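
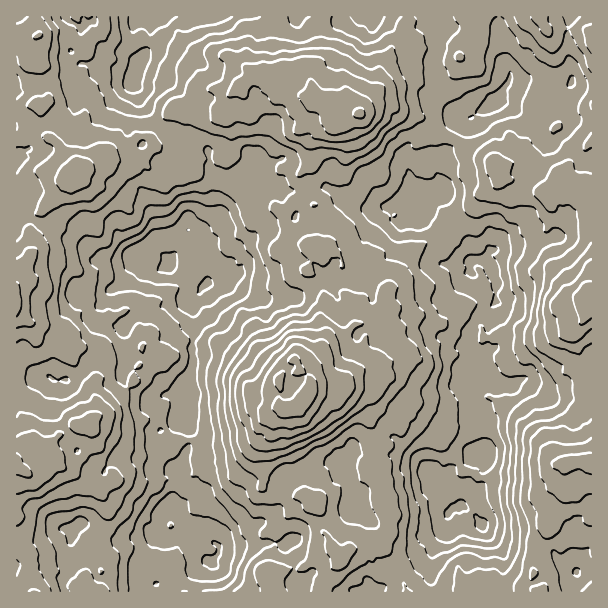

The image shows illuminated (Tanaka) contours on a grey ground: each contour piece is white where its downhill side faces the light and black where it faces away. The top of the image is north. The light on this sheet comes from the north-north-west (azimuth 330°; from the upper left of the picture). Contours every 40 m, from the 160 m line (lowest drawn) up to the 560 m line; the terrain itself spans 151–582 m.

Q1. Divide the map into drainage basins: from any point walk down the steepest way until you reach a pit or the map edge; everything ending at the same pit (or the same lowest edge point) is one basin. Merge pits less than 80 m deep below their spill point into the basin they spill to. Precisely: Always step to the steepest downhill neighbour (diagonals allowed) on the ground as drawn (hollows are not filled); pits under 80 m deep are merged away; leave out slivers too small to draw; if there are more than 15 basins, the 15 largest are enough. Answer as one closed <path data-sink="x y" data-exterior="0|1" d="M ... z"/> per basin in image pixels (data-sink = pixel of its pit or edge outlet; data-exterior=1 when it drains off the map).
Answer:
<path data-sink="483 524" data-exterior="0" d="M591 16l-319 1 2 34 6 17-2 10 5 8 0 6 20 4 11 7 9 1 13 19-13 5-11 12 1 19-1 5-11 9 1 7 5 6 1 12 10 9 4 15 0 11-9 15 1 7-7 15 12 8 1 10 6 14 0 7-6 11 5 16-5 12-8 8-16 6 4 4-1 6-14 1-5 4-2 24 2 4 6 5-10 6-4 15-10 15 0 22 3 11 13 5 9 0 10 9 19 7-2 3 6 9 2 18 16 27-1 7-11 9-6 9 3 10 269-1z"/><path data-sink="167 266" data-exterior="0" d="M266 70l-12 2-13 14 3 9 9 7 3 6-5 10-11 0-6-5-3-17-6 19-24 6-5 5-3 12-12 11 3 9 6 4 0 8-8 6-12 2-5 4-4 0-11-9-9-16-12 6-9 0-13-7-11 0-12 12-7-2-3 2-2 8-17 22-21 20-3 6 1 28-10 15-2 12-4 6 0 27 16 12 34 6 4 5 0 10 4 3 24-4 5 4 1 6-10 9 2 18-4 5 0 6 5 18-7 15 3 5 12 6 20 15 24 5 12-6 9-2 10-8 14 0 12 6 12 0 36-8 4-4 2-9 18-16 5-1-5-7 2-24 5-4 14-1 1-6-5-6 8 1 9-5 12-14 1-9-5-13 6-11 0-7-6-14-1-10-12-8 7-15-1-7 9-15 0-11-4-15-10-9-1-12-5-6-1-7 11-9 1-5-1-19 11-12 13-5-13-19-9-1-11-7-19-4-4-12z"/><path data-sink="207 561" data-exterior="0" d="M285 409l-7 0-6 5-12 11-2 9-7 5-27 5-6 2-12 0-12-6-14 0-10 8-9 2-12 6-24-5-11-9-21-12 1 5 5 7 15 4 6 7 0 6-6 12 0 9-12 8 6 24-12 30 1 24 5 6-6 15 8 5 168 0 0-17-6-5 6-12 4-25 22-32 8-4-9-4-10-9-9 0-12-4-4-12 0-22 10-15 4-15z"/><path data-sink="155 17" data-exterior="1" d="M272 16l-236 0 0 10 2 9-2 3 0 7 12 50 0 4-4 3 7 1 16 13-3 9-12 12 0 3 9 9 1 16 10 9 5-8 7 2 9-11 14-1 12-8 7-2 12-10 12 2 24-29 18 0 6-10 12-9 21 2 9-6 14-14 12-2 12 8 2-10-6-17 0-28z"/>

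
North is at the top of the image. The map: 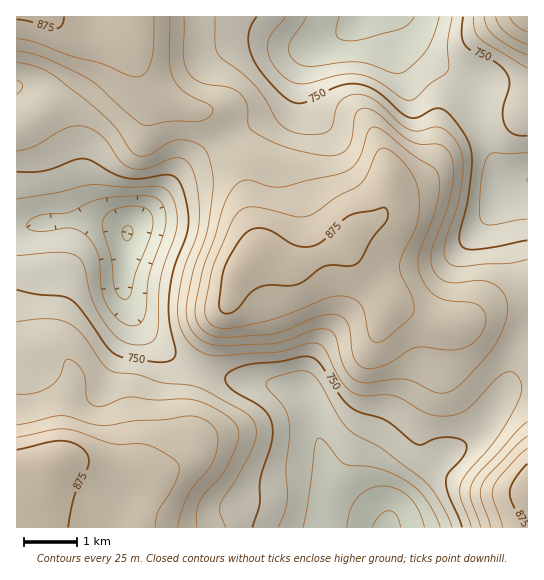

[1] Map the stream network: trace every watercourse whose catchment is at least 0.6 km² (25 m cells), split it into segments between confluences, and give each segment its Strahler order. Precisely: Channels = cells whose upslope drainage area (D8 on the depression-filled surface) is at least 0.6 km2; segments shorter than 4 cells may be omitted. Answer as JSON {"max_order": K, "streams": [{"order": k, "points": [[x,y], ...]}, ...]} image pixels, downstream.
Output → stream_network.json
{"max_order": 3, "streams": [{"order": 3, "points": [[377, 527], [385, 527]]}, {"order": 1, "points": [[397, 521], [390, 527], [389, 527]]}, {"order": 1, "points": [[399, 517], [389, 527]]}, {"order": 1, "points": [[129, 506], [150, 506], [158, 513], [165, 515], [257, 515], [269, 527], [375, 527]]}, {"order": 1, "points": [[323, 503], [329, 507], [349, 507], [350, 509], [353, 509], [362, 514], [375, 527]]}, {"order": 1, "points": [[374, 493], [381, 499], [385, 507], [385, 527]]}, {"order": 2, "points": [[330, 481], [377, 527]]}, {"order": 2, "points": [[461, 447], [459, 449], [453, 449], [393, 509], [393, 511], [390, 517], [390, 521], [389, 522], [389, 527]]}, {"order": 1, "points": [[467, 443], [461, 447]]}, {"order": 2, "points": [[306, 397], [310, 403], [311, 410], [313, 411], [315, 427], [317, 429], [319, 443], [321, 445], [322, 453], [323, 454], [323, 459], [325, 461], [325, 466], [326, 467], [326, 474], [327, 475], [327, 478], [330, 481]]}, {"order": 1, "points": [[402, 393], [393, 409], [330, 471], [330, 481]]}, {"order": 1, "points": [[505, 389], [501, 398], [498, 401], [490, 417], [486, 421], [486, 422], [461, 447]]}, {"order": 1, "points": [[106, 387], [110, 379], [111, 373], [114, 369], [115, 362], [126, 341], [126, 278]]}, {"order": 1, "points": [[239, 378], [242, 379], [253, 379], [254, 381], [261, 381], [267, 383], [273, 383], [274, 385], [279, 385], [281, 386], [291, 387], [298, 390], [306, 397]]}, {"order": 1, "points": [[26, 365], [17, 355]]}, {"order": 1, "points": [[17, 361], [17, 355]]}, {"order": 2, "points": [[17, 355], [17, 234], [19, 230]]}, {"order": 1, "points": [[170, 351], [143, 325], [143, 295]]}, {"order": 1, "points": [[146, 339], [139, 330], [139, 291]]}, {"order": 1, "points": [[333, 325], [318, 345], [313, 355], [313, 358], [310, 363], [310, 367], [309, 369], [307, 381], [306, 382], [306, 397]]}, {"order": 2, "points": [[143, 295], [139, 291]]}, {"order": 2, "points": [[139, 291], [126, 278]]}, {"order": 2, "points": [[126, 278], [83, 235], [79, 233], [77, 233], [75, 231], [22, 231]]}, {"order": 1, "points": [[434, 269], [442, 261], [443, 261], [494, 210]]}, {"order": 1, "points": [[454, 263], [458, 257], [469, 245], [469, 243], [482, 229], [494, 210]]}, {"order": 1, "points": [[37, 234], [27, 234], [22, 231]]}, {"order": 2, "points": [[494, 210], [497, 206], [519, 183]]}, {"order": 2, "points": [[70, 209], [67, 210], [59, 210], [58, 211], [43, 211], [42, 213], [34, 214], [26, 218], [17, 227]]}, {"order": 2, "points": [[89, 201], [75, 207], [70, 209]]}, {"order": 1, "points": [[505, 187], [519, 183]]}, {"order": 2, "points": [[519, 183], [527, 182], [527, 181]]}, {"order": 1, "points": [[521, 178], [525, 178], [527, 179], [527, 181]]}, {"order": 1, "points": [[173, 175], [167, 183], [157, 195], [157, 197], [105, 197], [103, 198], [97, 198], [91, 201], [89, 201]]}, {"order": 1, "points": [[89, 154], [89, 201]]}, {"order": 1, "points": [[339, 154], [339, 151], [337, 146], [331, 138], [306, 113]]}, {"order": 1, "points": [[69, 145], [69, 147], [70, 149], [70, 209]]}, {"order": 1, "points": [[290, 131], [294, 123], [294, 78]]}, {"order": 1, "points": [[310, 122], [306, 117], [306, 113]]}, {"order": 2, "points": [[306, 113], [305, 110], [305, 59]]}, {"order": 1, "points": [[474, 110], [474, 105], [473, 103], [473, 90], [471, 90], [471, 89], [459, 77], [446, 69], [399, 22]]}, {"order": 1, "points": [[413, 101], [410, 90], [407, 86], [406, 79], [402, 73], [401, 66], [399, 65], [399, 58], [398, 57], [398, 21]]}, {"order": 1, "points": [[291, 89], [291, 85], [294, 78]]}, {"order": 1, "points": [[26, 83], [23, 85], [17, 85], [17, 86]]}, {"order": 2, "points": [[294, 78], [294, 75], [298, 67], [305, 59]]}, {"order": 3, "points": [[305, 59], [321, 43]]}, {"order": 1, "points": [[206, 58], [217, 51], [222, 49], [226, 49], [227, 47], [309, 47]]}, {"order": 1, "points": [[290, 54], [305, 50], [309, 47]]}, {"order": 2, "points": [[309, 47], [311, 47], [315, 45], [321, 43]]}, {"order": 3, "points": [[322, 42], [339, 34], [358, 17], [361, 17]]}, {"order": 1, "points": [[258, 33], [267, 38], [274, 39], [275, 41], [279, 41], [281, 42], [322, 42]]}, {"order": 2, "points": [[398, 21], [394, 17]]}, {"order": 2, "points": [[394, 17], [362, 17]]}, {"order": 1, "points": [[406, 17], [394, 17]]}]}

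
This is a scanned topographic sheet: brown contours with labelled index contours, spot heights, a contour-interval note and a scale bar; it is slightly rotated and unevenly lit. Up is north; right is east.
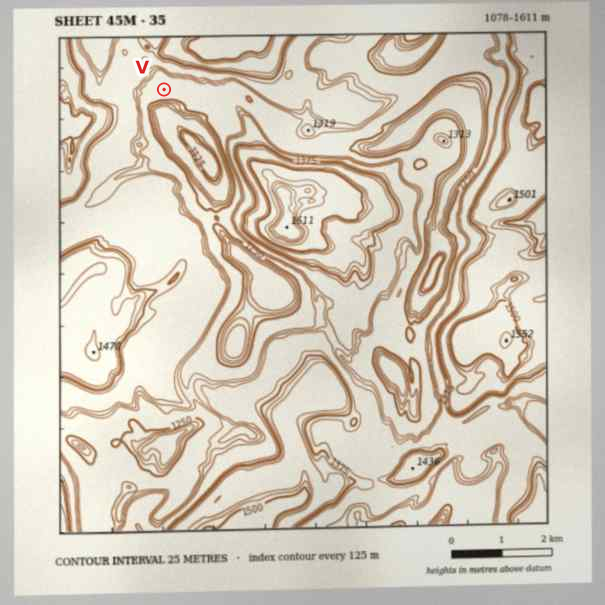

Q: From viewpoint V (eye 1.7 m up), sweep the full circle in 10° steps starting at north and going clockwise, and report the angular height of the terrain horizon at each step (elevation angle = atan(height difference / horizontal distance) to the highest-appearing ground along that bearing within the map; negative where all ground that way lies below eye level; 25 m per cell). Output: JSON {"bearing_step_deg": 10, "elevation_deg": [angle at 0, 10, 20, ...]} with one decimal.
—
{"bearing_step_deg": 10, "elevation_deg": [13.8, 14.4, 14.5, 14.6, 15.1, 14.8, 12.4, 8.4, 5.2, 2.8, 1.5, 2.7, 4.6, 6.6, 5.7, 2.7, 1.5, 1.9, 2.8, 2.8, 2.8, 3.5, 5.5, 6.6, 7.1, 9.4, 7.7, 7.2, 8.7, 9.3, 9.2, 8.5, 7.5, 8.1, 8.4, 9.8]}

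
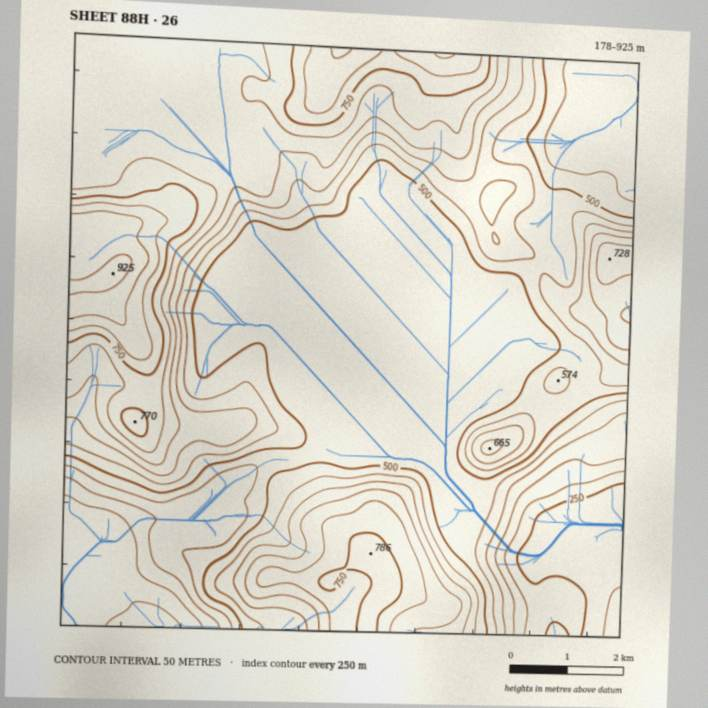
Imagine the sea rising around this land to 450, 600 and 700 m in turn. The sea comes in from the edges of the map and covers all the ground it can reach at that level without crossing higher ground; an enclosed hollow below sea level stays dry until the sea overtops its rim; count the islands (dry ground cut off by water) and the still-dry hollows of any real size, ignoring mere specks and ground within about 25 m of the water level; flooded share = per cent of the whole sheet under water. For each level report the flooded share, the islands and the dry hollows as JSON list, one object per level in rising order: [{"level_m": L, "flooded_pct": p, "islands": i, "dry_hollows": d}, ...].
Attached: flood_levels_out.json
[{"level_m": 450, "flooded_pct": 18, "islands": 0, "dry_hollows": 0}, {"level_m": 600, "flooded_pct": 62, "islands": 1, "dry_hollows": 0}, {"level_m": 700, "flooded_pct": 84, "islands": 0, "dry_hollows": 0}]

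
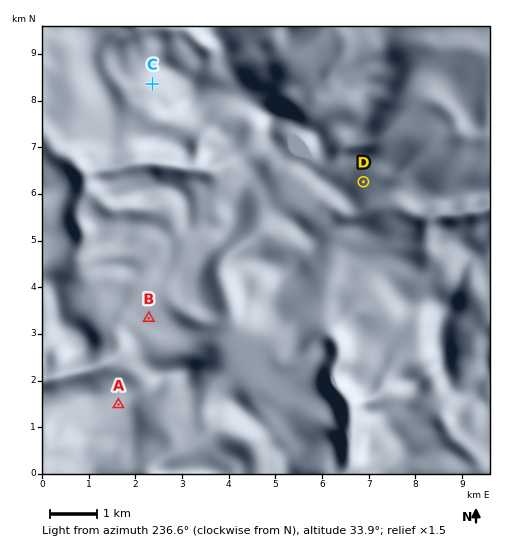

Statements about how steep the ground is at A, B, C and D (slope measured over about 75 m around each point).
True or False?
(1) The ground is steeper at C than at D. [True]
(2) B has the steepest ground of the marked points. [False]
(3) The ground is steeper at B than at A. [False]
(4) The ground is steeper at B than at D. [False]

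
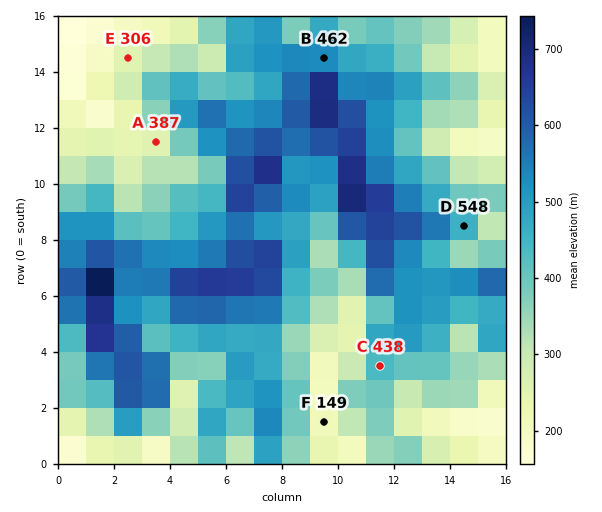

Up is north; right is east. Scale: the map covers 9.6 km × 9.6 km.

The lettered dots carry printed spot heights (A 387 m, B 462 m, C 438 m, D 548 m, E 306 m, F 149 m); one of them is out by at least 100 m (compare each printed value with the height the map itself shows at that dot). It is A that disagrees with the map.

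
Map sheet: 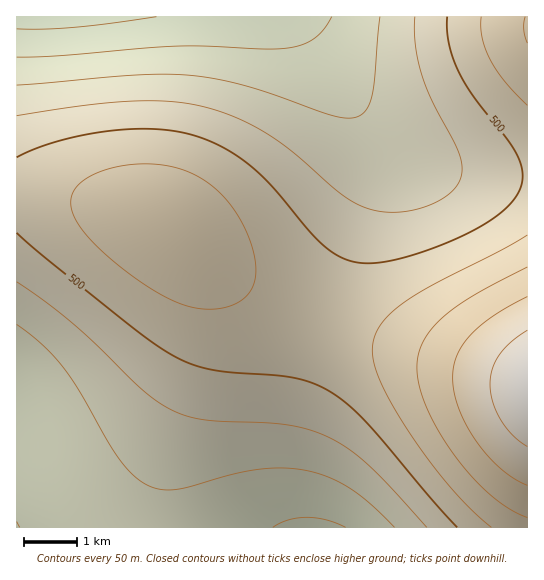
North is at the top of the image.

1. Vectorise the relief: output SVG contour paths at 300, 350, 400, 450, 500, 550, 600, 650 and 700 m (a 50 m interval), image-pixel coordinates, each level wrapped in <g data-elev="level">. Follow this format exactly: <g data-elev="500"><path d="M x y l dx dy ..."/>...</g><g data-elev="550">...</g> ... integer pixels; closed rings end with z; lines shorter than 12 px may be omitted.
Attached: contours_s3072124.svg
<g data-elev="300"><path d="M156 17l-82 10-57 2"/></g><g data-elev="350"><path d="M273 527l16-7 18-3 19 3 20 7"/><path d="M332 17l-9 13-9 9-12 6-15 3-22 1-88-3-118 10-42 1"/></g><g data-elev="400"><path d="M17 324l24 19 20 22 18 25 39 67 13 16 15 11 13 5 15 1 80-20 25-2 24 2 24 7 22 11 21 16 24 23"/><path d="M380 17l-8 80-7 14-5 4-6 3-11 0-13-3-60-22-31-9-48-9-25-1-31 1-118 10"/></g><g data-elev="450"><path d="M17 282l28 19 26 21 25 23 43 42 24 18 18 9 17 5 20 2 67 3 22 5 20 8 20 11 20 16 23 23 37 40"/><path d="M415 17l0 29 7 29 11 27 24 47 4 10 1 10-3 13-8 11-15 9-19 7-16 3-15 0-15-2-13-5-19-12-45-40-26-19-33-17-34-11-34-5-38 0-47 5-65 10"/></g><g data-elev="500"><path d="M17 233l29 25 88 71 24 17 20 12 17 7 20 5 63 6 20 3 20 6 17 10 16 13 18 17 63 74 25 28"/><path d="M447 17l2 26 9 27 16 27 40 53 7 15 1 14-2 11-6 9-9 10-11 9-33 19-42 16-26 7-22 3-17-1-15-6-10-6-12-11-44-52-24-22-15-11-16-9-32-12-19-3-20-1-45 3-47 10-21 7-17 8"/></g><g data-elev="550"><path d="M200 309l21-1 17-6 11-9 6-15 0-20-7-23-12-22-15-19-14-12-17-9-17-6-19-3-23 1-21 3-18 7-13 10-8 12 1 13 7 16 15 17 27 24 32 23 25 13z"/><path d="M527 235l-28 16-68 35-26 16-14 11-9 10-6 11-3 11 0 14 6 19 11 23 17 28 21 30 22 28 21 23 20 17"/><path d="M481 17l1 21 8 21 15 22 22 24"/></g><g data-elev="600"><path d="M527 267l-53 28-32 23-11 12-8 12-5 12-1 13 2 19 8 21 12 24 15 24 19 23 18 18 19 13 17 9"/><path d="M525 17l-1 13 3 13"/></g><g data-elev="650"><path d="M527 297l-33 18-24 20-7 10-6 10-3 11-1 12 1 15 5 16 7 16 10 16 11 14 14 14 13 10 13 6"/></g><g data-elev="700"><path d="M527 330l-16 12-12 13-7 14-2 16 3 17 8 18 12 15 14 11"/></g>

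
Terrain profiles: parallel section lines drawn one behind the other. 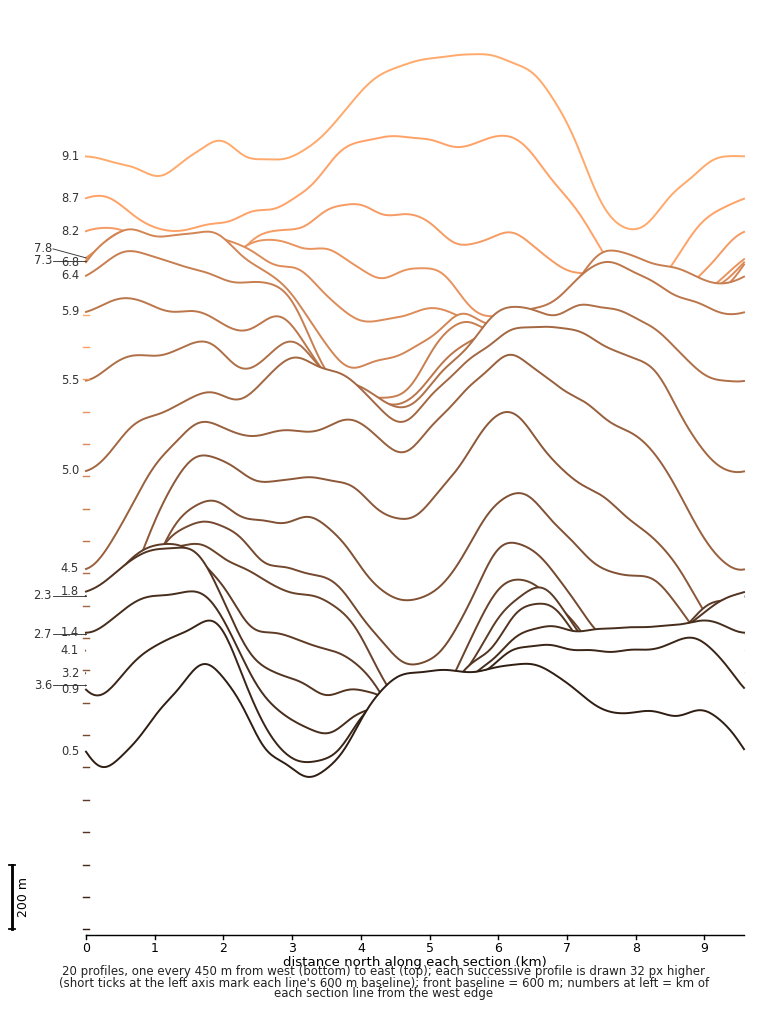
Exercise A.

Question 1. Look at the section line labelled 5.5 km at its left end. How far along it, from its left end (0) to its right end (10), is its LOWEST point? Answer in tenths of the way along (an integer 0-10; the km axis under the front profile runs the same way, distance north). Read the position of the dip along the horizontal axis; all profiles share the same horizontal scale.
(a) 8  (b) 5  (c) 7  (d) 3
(b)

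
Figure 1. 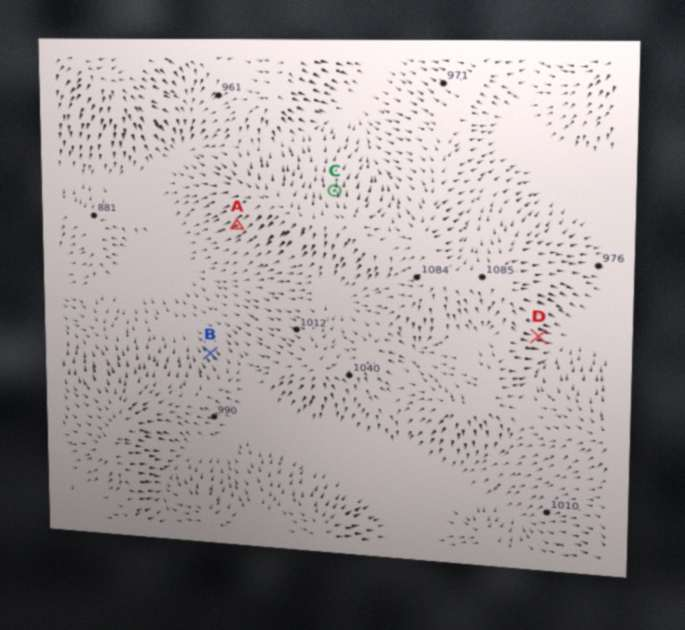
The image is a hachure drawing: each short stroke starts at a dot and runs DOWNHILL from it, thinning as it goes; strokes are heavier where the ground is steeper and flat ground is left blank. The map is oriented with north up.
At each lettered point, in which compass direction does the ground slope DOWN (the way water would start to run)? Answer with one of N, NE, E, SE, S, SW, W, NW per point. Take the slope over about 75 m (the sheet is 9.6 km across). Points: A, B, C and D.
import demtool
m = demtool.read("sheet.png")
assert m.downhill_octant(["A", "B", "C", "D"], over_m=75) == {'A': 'SW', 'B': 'NW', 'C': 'N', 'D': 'E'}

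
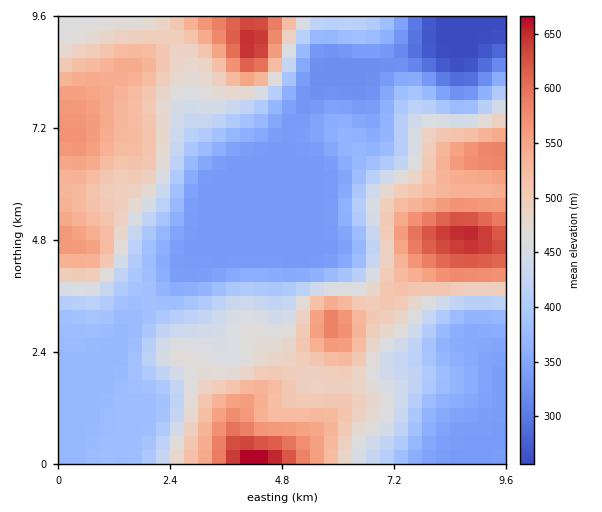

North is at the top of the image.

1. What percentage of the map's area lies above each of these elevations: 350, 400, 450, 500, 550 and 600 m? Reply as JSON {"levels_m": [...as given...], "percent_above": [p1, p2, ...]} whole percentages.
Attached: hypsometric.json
{"levels_m": [350, 400, 450, 500, 550, 600], "percent_above": [78, 57, 45, 29, 12, 4]}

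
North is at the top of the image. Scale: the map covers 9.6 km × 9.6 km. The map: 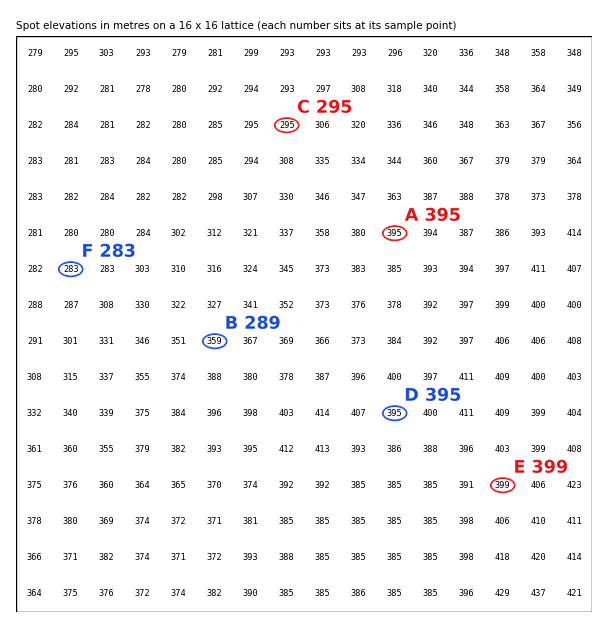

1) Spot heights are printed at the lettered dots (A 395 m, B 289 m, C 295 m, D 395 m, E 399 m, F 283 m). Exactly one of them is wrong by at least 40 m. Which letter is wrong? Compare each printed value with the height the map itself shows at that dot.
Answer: B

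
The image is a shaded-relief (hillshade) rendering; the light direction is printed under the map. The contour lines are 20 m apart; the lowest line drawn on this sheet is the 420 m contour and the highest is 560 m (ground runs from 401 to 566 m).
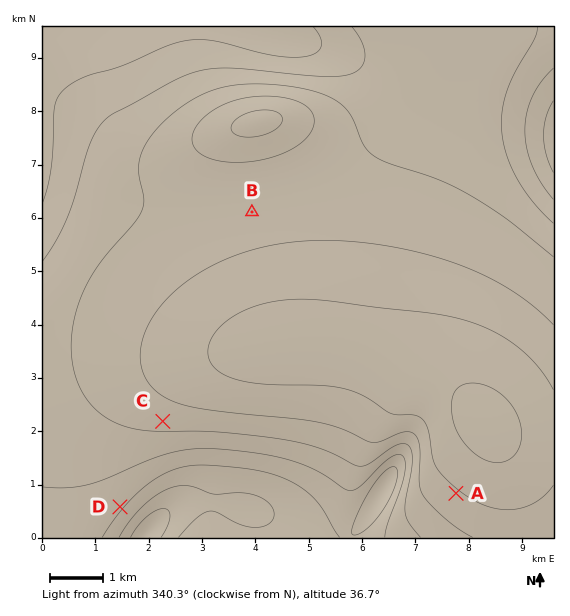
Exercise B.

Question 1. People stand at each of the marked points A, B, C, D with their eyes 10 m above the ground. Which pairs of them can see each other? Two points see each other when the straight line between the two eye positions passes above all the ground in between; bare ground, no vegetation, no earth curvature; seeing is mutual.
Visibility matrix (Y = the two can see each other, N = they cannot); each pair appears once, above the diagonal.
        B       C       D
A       N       Y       Y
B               N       N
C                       Y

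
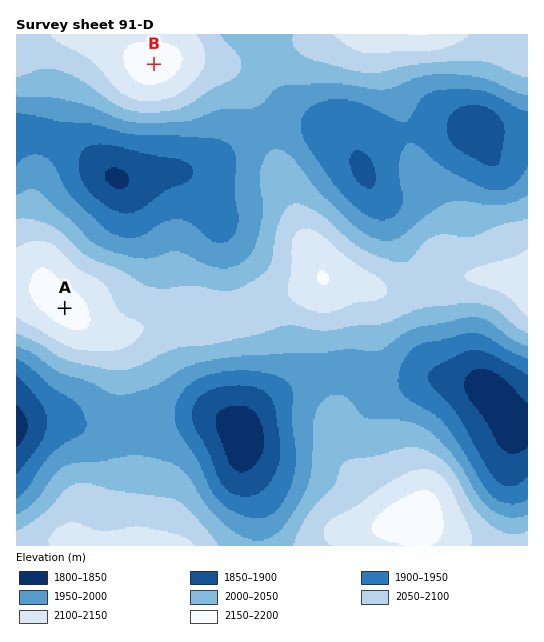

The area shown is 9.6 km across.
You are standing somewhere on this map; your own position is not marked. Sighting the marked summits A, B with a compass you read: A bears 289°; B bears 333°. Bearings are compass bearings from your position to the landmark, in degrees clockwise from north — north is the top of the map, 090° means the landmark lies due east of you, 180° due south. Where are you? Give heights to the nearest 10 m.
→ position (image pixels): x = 324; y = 397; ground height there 2000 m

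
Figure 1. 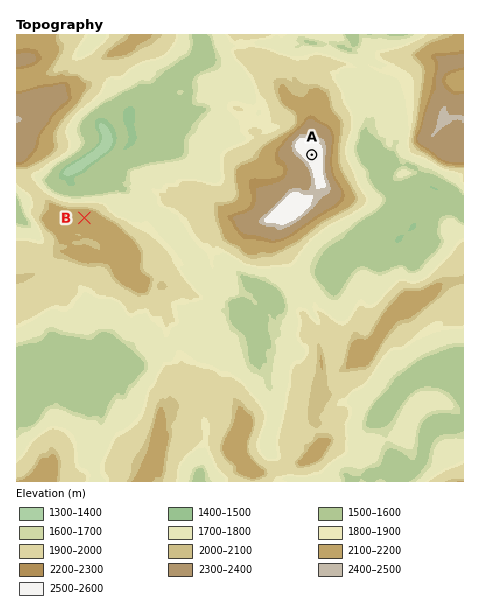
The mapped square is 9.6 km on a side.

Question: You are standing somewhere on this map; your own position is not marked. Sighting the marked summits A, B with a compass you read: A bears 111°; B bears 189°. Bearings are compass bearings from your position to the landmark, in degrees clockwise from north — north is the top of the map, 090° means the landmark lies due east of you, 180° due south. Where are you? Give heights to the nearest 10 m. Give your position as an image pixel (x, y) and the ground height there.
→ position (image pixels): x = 107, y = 76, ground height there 1930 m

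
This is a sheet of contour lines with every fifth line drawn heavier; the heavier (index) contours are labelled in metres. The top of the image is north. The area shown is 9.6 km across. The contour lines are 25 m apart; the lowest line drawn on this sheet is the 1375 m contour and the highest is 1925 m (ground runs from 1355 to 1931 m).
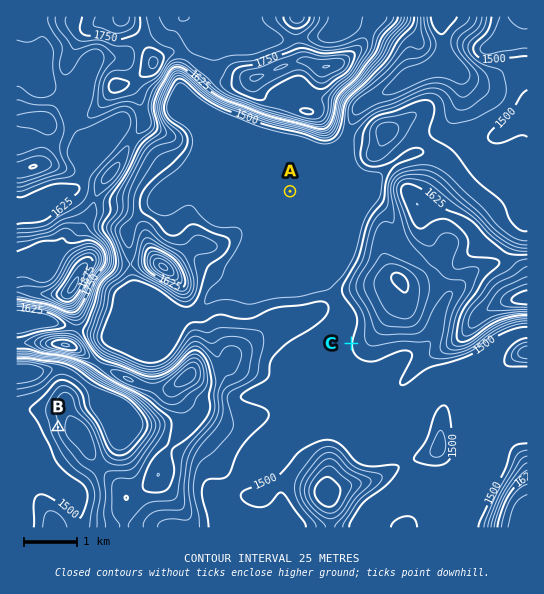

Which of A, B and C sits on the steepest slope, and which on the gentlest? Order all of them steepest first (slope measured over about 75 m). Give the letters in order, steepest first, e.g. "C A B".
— B C A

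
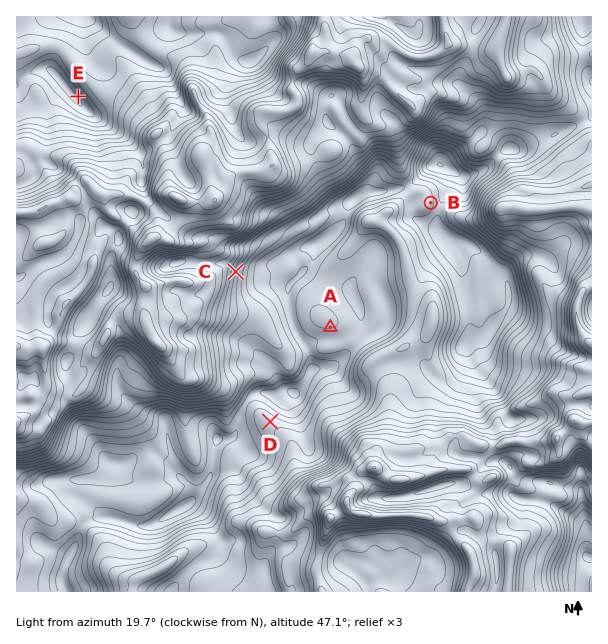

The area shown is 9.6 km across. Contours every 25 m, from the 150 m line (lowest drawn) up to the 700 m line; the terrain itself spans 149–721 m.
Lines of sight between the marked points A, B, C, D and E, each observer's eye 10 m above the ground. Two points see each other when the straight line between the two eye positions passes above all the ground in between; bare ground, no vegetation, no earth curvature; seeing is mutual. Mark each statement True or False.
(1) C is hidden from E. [True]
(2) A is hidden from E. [True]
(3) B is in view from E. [False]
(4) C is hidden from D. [False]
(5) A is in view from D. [True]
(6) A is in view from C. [True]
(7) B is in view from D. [False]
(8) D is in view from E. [False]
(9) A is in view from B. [False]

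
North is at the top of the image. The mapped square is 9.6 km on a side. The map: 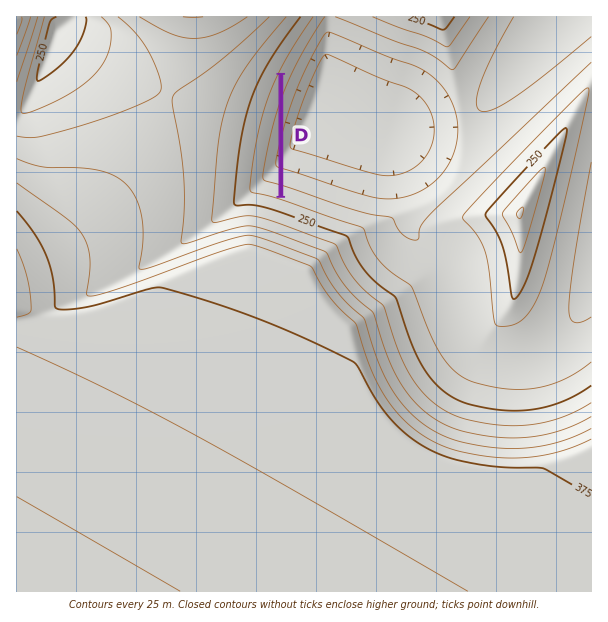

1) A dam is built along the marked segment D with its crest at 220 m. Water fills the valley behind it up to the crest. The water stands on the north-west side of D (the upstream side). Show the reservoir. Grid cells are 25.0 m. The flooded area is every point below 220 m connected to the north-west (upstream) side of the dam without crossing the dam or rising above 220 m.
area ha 52.4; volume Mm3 9.08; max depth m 49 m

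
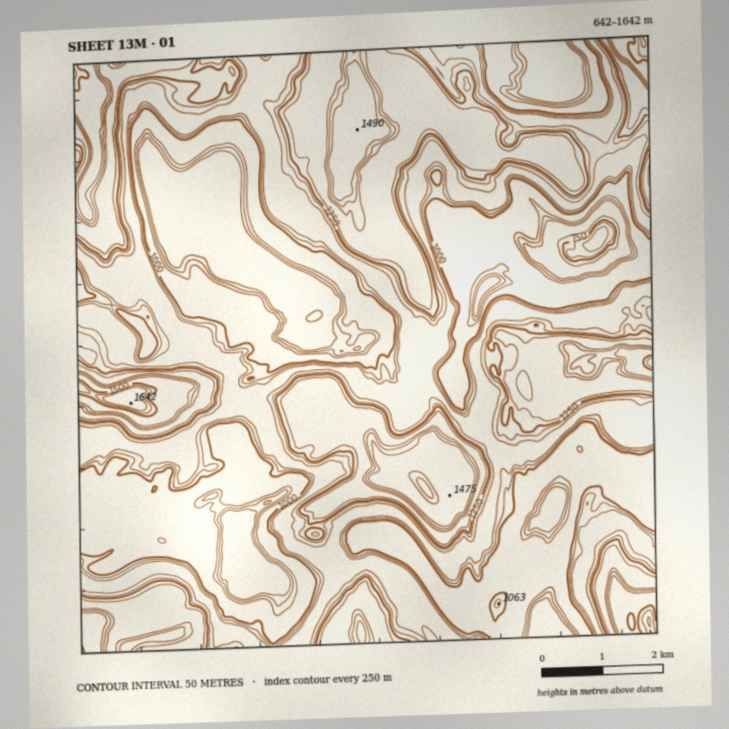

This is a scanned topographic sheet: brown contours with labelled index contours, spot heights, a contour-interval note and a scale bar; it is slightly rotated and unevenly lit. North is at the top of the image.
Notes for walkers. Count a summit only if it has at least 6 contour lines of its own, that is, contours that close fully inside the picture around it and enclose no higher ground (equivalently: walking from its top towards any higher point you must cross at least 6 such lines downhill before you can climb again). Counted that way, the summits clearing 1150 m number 1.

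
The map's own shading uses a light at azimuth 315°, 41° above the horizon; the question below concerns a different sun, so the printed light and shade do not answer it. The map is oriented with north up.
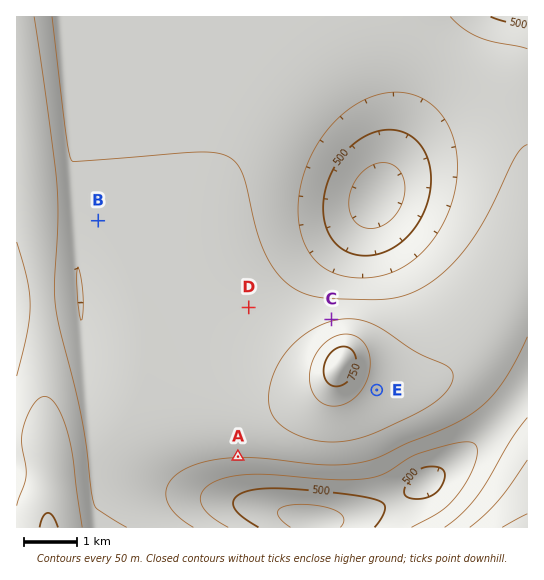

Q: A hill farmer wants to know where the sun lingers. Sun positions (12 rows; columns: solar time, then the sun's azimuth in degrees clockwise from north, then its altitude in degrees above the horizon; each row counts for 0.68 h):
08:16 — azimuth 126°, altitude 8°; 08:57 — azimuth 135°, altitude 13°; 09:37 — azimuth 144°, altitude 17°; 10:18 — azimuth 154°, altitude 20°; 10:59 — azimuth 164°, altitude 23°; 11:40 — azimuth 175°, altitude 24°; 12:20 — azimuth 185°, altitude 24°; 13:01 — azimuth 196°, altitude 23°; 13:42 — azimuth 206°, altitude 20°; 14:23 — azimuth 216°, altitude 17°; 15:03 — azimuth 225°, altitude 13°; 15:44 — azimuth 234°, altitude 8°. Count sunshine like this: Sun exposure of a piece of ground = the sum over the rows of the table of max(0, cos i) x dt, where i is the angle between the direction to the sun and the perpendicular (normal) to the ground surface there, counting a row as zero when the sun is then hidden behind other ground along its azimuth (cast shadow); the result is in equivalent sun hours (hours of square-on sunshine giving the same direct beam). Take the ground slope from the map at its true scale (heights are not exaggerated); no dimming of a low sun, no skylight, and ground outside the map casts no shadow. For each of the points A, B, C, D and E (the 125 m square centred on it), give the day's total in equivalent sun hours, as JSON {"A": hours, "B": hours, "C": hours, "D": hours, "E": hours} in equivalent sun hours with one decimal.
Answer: {"A": 3.2, "B": 2.4, "C": 1.6, "D": 2.3, "E": 2.6}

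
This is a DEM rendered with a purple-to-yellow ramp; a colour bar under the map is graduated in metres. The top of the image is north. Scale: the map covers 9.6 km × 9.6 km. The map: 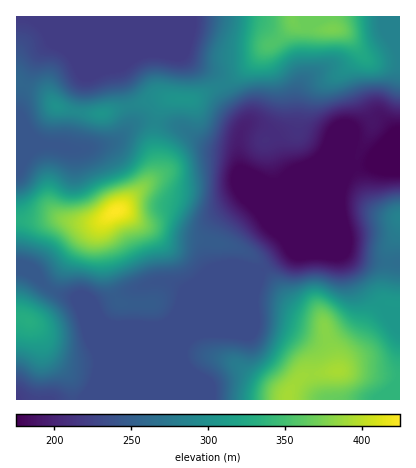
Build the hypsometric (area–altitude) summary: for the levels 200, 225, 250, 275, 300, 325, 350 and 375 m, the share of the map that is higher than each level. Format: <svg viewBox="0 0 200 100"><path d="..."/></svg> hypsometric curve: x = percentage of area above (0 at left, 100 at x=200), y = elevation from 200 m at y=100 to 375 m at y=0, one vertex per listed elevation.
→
<svg viewBox="0 0 200 100"><path d="M175 100l-22-14-50-15-25-14-26-14-16-14-14-15-12-14"/></svg>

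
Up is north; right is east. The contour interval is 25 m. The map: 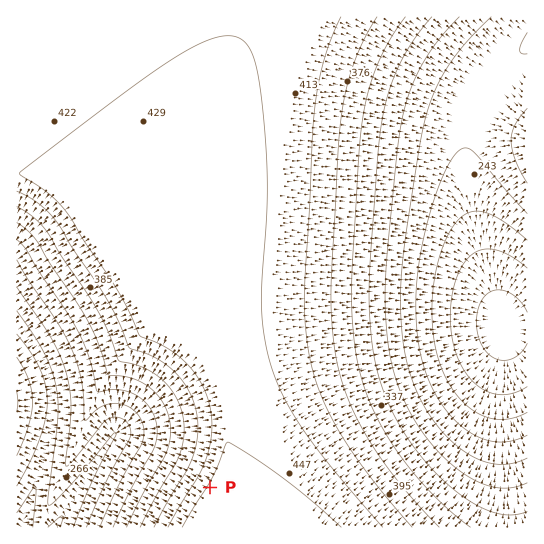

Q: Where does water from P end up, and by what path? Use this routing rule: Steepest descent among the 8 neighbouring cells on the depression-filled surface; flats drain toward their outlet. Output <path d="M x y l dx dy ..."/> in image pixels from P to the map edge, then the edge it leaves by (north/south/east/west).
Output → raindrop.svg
<path d="M210 487l-29-29-10-3-1-1-3 0-1-1-3 0-4-3-6-1-4-3-10-3-13-6-3 0-1-2-8 0-17 26-2 4-8 10-1 4-8 11-1 4-6 7-1 4-5 6-2 4-8 12"/>
exit: south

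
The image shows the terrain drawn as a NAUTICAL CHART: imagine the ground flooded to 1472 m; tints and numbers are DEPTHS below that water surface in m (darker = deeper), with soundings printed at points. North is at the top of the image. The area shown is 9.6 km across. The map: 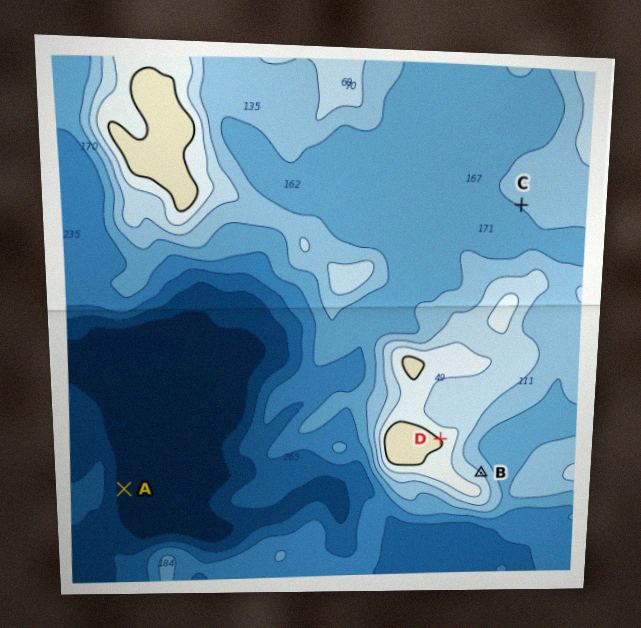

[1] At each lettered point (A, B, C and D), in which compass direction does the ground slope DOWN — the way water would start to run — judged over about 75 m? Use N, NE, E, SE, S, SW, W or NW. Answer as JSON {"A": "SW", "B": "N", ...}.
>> {"A": "E", "B": "NE", "C": "SW", "D": "NE"}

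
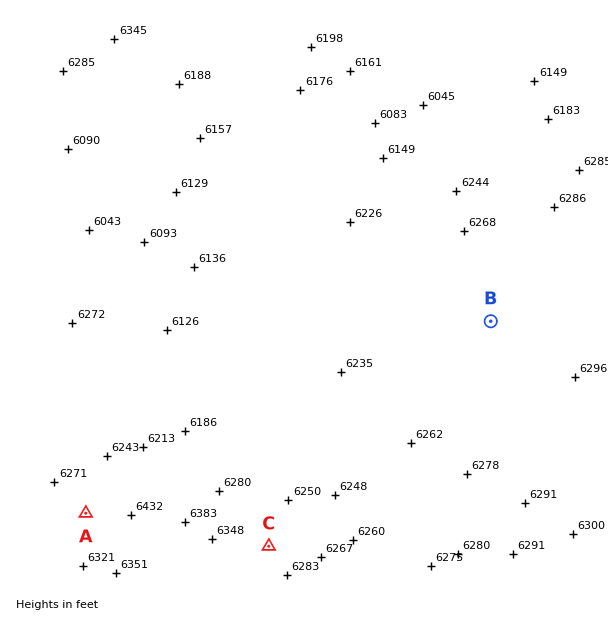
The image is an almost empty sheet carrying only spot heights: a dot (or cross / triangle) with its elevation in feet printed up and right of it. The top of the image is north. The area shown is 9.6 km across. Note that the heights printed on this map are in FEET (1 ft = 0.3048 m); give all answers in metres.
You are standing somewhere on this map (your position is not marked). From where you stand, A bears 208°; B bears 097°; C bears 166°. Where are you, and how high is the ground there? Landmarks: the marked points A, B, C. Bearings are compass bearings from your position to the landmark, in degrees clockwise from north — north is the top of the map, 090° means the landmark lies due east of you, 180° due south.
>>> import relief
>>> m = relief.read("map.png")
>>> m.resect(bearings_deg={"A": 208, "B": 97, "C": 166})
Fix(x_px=205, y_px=287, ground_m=1875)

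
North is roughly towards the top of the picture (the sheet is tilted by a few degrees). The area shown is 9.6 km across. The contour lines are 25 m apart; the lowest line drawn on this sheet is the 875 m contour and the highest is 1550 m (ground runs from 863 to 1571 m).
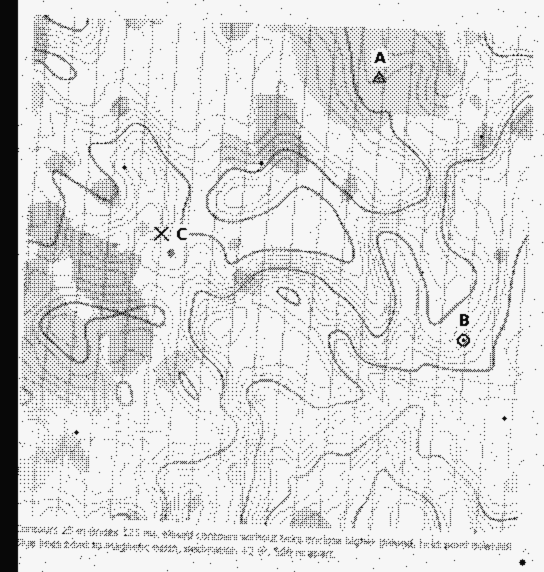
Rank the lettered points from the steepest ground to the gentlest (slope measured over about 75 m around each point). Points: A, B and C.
C B A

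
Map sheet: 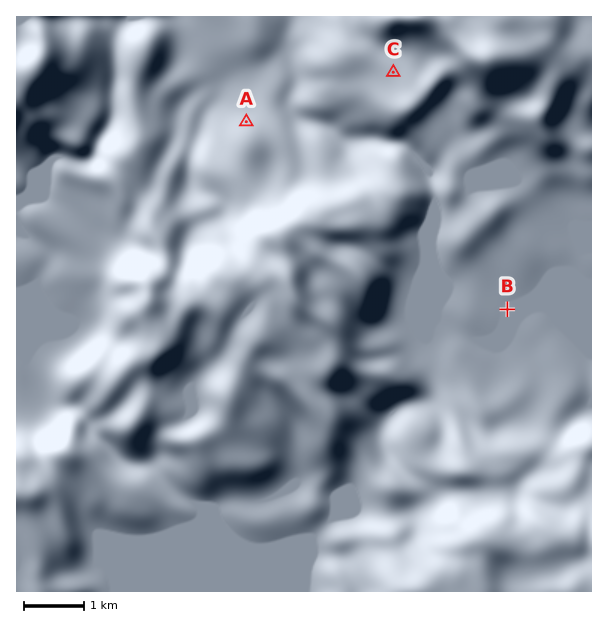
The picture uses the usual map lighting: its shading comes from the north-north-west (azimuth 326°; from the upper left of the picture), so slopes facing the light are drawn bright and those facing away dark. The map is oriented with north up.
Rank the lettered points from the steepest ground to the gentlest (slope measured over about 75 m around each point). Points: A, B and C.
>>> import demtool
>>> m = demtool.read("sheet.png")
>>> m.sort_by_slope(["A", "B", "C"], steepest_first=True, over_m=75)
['A', 'C', 'B']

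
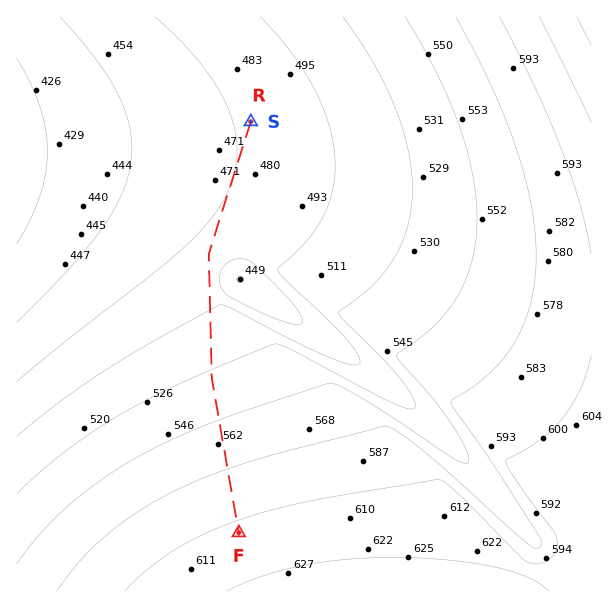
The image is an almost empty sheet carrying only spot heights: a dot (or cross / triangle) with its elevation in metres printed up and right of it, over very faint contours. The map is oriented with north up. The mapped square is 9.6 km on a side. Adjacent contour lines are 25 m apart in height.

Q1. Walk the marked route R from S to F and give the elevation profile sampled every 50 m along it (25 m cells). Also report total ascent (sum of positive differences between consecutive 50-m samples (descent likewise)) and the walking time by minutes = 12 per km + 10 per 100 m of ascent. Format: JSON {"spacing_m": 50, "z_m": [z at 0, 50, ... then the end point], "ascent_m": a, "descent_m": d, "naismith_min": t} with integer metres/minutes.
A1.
{"spacing_m": 50, "z_m": [479, 479, 478, 478, 478, 477, 477, 477, 477, 476, 476, 476, 476, 476, 475, 475, 475, 475, 475, 475, 475, 475, 475, 475, 475, 475, 475, 475, 476, 476, 476, 476, 476, 477, 477, 477, 478, 478, 478, 479, 479, 480, 480, 480, 481, 481, 482, 483, 483, 484, 485, 486, 487, 488, 489, 490, 491, 492, 493, 494, 495, 496, 497, 498, 499, 500, 501, 502, 504, 505, 506, 507, 508, 510, 511, 512, 513, 515, 516, 517, 519, 520, 521, 523, 524, 525, 527, 528, 529, 531, 532, 534, 535, 537, 538, 540, 541, 543, 544, 546, 547, 549, 550, 552, 553, 555, 556, 558, 559, 561, 562, 564, 565, 567, 568, 570, 571, 573, 574, 576, 577, 579, 580, 582, 583, 585, 586, 588, 589, 590, 592, 593, 595, 596, 597, 599, 600, 601, 603, 604, 605], "ascent_m": 130, "descent_m": 4, "naismith_min": 97}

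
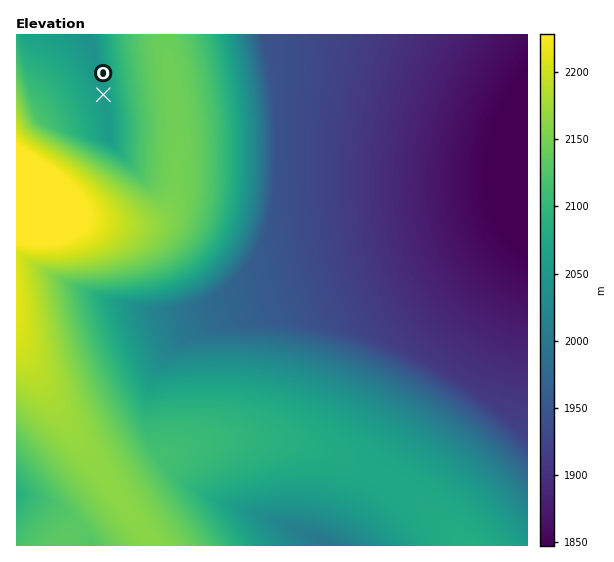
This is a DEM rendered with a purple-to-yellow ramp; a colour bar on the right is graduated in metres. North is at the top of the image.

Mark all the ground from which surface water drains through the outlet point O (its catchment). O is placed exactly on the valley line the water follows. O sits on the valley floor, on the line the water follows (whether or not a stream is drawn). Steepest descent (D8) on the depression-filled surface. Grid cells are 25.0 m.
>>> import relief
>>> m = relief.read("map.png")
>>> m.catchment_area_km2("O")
5.856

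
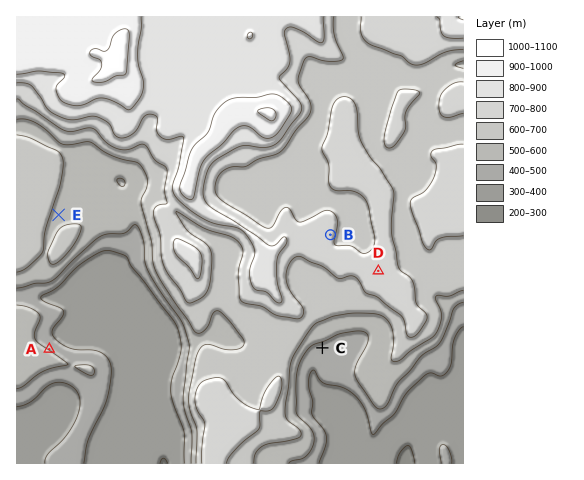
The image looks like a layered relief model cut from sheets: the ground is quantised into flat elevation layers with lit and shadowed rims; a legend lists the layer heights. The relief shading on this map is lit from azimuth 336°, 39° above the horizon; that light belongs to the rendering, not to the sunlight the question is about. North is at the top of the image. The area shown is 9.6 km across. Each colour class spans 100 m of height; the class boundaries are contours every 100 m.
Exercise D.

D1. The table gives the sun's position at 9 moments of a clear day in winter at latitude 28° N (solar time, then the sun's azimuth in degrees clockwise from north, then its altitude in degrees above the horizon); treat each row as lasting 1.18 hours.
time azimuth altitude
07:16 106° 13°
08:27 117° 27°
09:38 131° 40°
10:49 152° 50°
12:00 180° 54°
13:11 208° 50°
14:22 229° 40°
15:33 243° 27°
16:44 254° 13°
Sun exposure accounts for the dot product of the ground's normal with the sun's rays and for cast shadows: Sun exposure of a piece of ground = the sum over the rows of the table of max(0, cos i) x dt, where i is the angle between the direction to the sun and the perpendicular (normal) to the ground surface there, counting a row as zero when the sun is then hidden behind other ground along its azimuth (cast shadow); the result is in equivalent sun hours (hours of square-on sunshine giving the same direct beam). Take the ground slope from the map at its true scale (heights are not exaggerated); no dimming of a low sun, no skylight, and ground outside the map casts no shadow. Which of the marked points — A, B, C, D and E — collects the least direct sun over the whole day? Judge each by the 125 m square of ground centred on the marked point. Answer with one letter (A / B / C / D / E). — A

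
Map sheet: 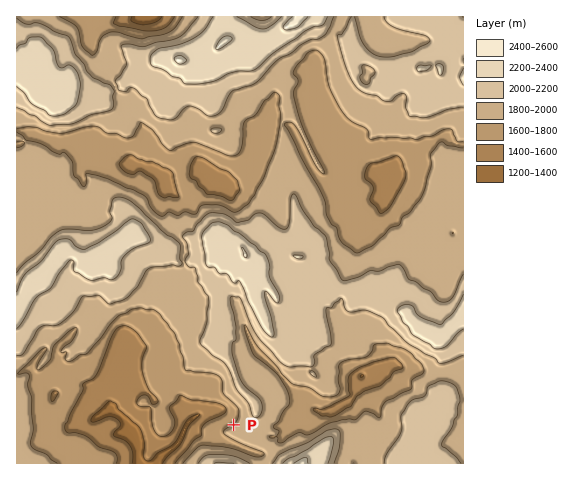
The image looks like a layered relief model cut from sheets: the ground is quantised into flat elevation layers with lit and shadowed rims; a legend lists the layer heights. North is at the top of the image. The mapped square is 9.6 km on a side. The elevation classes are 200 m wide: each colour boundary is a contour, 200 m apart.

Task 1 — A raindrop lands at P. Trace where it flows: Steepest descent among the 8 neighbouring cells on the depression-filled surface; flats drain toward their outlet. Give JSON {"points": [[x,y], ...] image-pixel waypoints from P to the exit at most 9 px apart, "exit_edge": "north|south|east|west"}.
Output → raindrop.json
{"points": [[234, 425], [227, 416], [217, 411], [208, 411], [199, 414], [189, 421], [183, 431], [180, 440], [172, 448], [162, 455], [155, 463]], "exit_edge": "south"}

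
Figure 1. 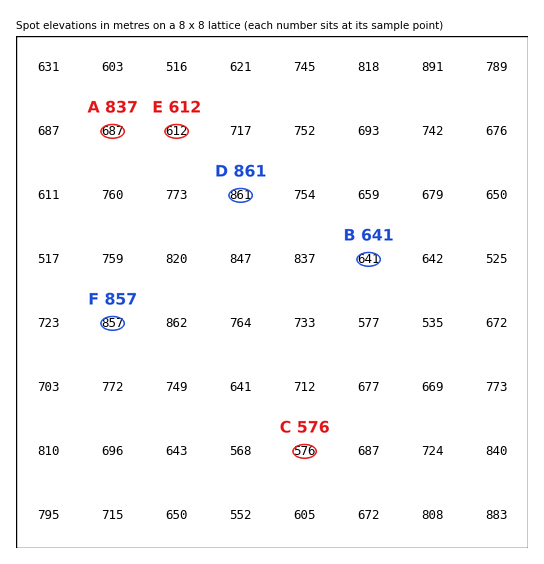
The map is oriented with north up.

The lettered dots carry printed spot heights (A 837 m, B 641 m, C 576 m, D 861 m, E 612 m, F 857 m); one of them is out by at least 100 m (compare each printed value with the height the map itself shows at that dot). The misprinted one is A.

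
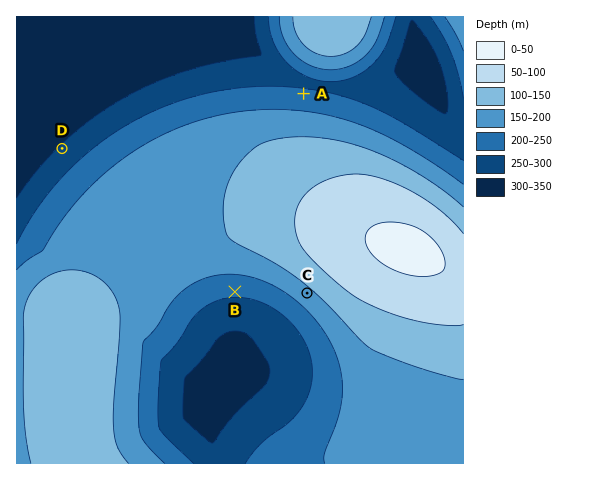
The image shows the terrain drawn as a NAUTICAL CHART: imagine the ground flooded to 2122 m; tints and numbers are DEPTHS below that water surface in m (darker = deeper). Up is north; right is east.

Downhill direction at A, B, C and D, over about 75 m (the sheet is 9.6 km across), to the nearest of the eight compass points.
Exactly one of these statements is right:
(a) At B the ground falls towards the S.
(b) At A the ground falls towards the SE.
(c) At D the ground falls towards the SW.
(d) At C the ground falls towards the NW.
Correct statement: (a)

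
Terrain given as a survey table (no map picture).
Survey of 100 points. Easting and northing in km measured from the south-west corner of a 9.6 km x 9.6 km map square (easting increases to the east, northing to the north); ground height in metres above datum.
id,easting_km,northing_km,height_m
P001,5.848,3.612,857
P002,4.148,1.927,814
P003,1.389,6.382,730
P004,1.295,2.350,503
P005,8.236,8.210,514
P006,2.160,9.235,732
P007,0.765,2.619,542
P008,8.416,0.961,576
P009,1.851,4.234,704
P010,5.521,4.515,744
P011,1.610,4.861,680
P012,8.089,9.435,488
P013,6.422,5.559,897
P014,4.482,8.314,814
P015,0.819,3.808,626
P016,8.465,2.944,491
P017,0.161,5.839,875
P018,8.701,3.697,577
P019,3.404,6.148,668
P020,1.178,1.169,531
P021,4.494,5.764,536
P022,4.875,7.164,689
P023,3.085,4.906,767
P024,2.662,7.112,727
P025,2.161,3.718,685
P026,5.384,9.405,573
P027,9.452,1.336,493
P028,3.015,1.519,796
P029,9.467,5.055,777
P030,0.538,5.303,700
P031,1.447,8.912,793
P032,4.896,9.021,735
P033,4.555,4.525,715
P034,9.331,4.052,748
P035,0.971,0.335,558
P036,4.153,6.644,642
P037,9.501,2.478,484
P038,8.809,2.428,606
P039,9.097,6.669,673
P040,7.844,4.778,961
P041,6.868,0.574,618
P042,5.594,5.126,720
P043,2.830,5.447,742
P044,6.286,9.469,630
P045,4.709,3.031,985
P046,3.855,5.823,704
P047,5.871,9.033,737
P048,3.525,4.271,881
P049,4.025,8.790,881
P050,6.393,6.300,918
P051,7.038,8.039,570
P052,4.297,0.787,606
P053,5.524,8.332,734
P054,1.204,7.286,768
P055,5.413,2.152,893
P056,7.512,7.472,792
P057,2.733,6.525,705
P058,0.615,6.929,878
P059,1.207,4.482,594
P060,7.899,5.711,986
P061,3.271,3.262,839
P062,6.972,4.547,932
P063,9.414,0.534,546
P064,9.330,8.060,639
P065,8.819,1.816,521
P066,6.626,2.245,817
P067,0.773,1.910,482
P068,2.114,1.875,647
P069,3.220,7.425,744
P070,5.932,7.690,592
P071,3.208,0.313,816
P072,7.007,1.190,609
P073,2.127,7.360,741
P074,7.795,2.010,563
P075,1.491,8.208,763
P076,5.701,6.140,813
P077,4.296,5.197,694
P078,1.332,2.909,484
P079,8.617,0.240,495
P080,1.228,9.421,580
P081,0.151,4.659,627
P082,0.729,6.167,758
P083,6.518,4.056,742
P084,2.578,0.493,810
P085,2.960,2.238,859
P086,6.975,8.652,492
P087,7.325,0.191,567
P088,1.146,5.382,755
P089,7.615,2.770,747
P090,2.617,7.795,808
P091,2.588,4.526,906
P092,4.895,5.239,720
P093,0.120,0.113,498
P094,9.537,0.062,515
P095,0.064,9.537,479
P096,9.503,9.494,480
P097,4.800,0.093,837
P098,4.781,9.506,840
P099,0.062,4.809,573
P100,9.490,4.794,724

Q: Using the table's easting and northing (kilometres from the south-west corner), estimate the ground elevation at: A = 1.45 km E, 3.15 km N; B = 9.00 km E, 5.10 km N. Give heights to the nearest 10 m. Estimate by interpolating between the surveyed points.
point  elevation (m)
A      500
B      910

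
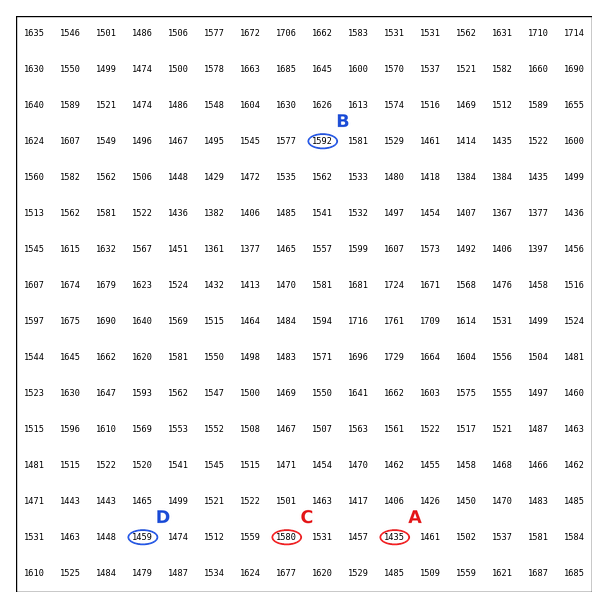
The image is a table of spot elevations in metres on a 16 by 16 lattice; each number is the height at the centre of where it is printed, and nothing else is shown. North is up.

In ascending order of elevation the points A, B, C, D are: A D C B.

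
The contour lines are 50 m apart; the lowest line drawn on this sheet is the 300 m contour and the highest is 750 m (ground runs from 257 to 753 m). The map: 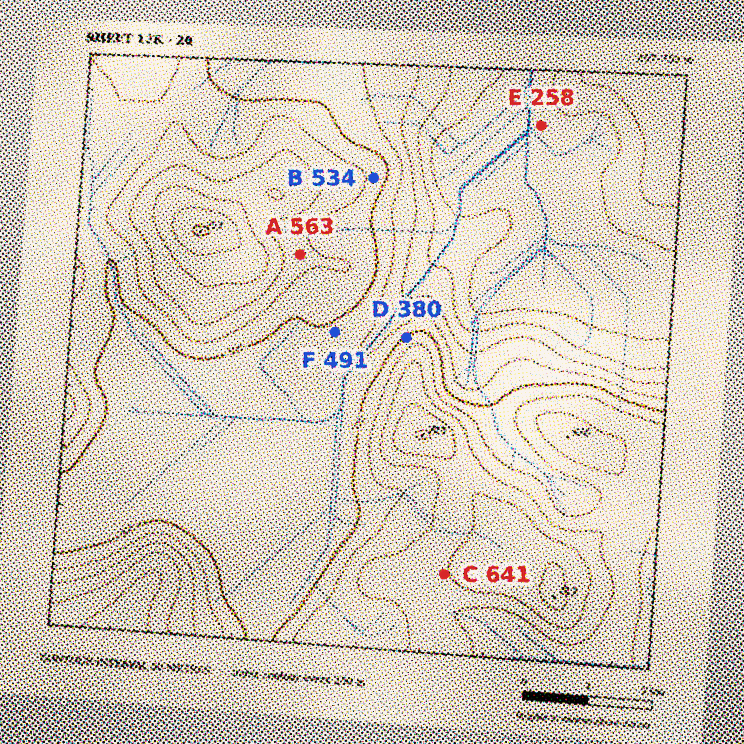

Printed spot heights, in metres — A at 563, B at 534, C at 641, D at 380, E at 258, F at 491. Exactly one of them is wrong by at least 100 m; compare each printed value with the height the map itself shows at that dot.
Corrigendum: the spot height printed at D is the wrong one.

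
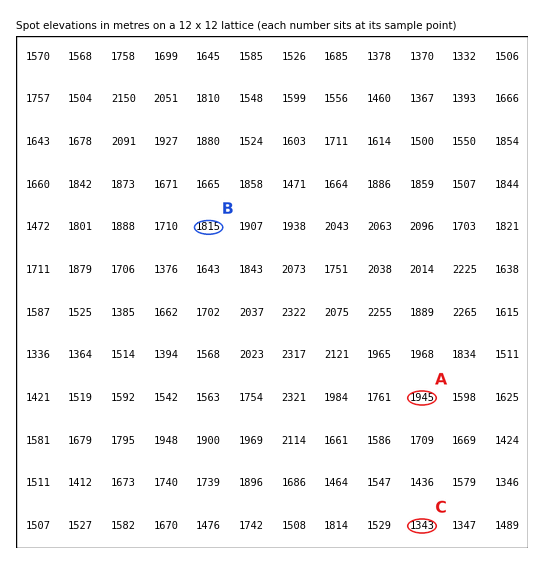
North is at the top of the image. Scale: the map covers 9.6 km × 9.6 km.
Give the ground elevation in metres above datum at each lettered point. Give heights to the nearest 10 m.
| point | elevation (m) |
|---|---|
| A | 1940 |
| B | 1820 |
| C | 1340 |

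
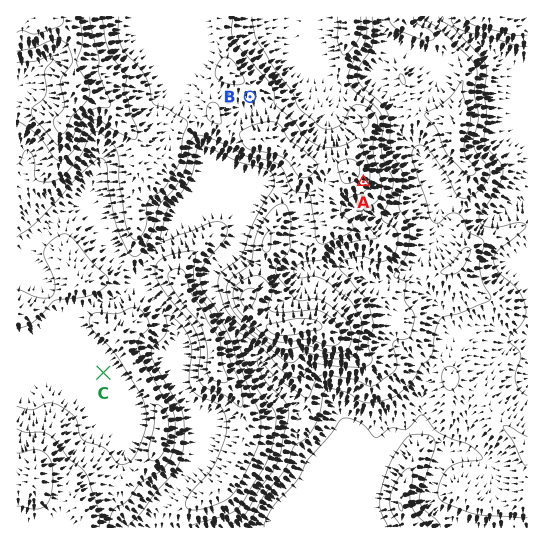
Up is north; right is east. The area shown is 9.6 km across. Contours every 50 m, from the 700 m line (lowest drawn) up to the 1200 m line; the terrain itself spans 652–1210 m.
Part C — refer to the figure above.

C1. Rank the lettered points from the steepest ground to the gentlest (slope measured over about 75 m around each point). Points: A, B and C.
A B C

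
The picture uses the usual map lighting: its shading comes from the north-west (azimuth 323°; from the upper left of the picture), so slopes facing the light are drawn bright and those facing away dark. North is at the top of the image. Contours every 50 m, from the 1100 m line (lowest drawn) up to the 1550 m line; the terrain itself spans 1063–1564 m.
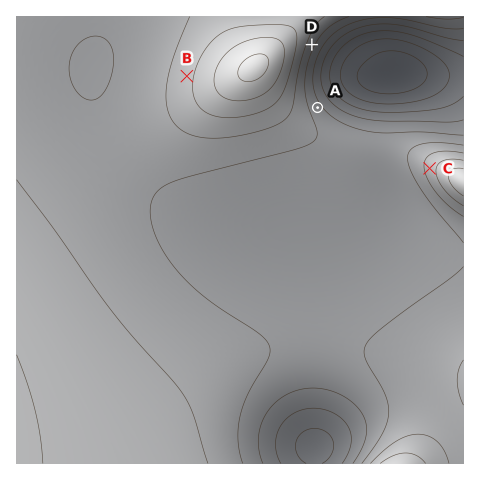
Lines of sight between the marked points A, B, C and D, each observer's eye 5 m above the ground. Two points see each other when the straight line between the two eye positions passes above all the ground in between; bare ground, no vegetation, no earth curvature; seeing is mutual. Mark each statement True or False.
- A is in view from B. False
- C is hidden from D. False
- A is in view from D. True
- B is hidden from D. True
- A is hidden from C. False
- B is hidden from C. True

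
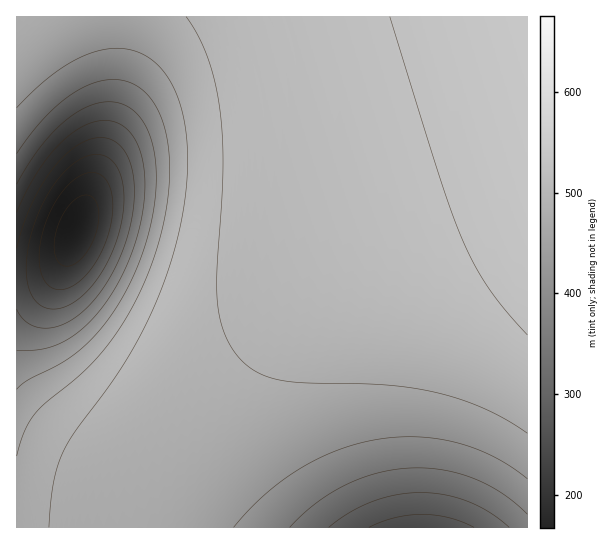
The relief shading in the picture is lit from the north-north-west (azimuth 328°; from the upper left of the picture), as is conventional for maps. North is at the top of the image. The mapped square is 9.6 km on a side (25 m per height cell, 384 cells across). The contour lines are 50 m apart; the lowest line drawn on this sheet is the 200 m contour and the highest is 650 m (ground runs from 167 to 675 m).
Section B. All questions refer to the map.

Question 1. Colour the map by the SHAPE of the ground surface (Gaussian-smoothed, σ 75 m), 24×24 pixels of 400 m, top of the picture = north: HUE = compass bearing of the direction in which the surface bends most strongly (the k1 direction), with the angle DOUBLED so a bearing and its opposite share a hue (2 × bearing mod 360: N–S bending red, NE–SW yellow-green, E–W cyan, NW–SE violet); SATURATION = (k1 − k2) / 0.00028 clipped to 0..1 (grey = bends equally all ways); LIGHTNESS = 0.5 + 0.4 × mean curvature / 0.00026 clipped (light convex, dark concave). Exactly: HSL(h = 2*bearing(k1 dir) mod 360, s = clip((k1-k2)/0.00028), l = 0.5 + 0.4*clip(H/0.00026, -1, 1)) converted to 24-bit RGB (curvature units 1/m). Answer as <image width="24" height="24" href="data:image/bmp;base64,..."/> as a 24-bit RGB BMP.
<image width="24" height="24" href="data:image/bmp;base64,Qk32BgAAAAAAADYAAAAoAAAAGAAAABgAAAABABgAAAAAAMAGAAATCwAAEwsAAAAAAAAAAAAAs5Jtn4x1j4V6iIF9hYB9hn99iX57jHx5kXl2l3RznHByoGx0pGh5pWOApV+LolyYlVqefViZZleXVlyWVnGXV4eaWZ2dW6GOuJpvoY53kYR7iX99hn59hn59h318int6j3h4k3V4mHJ5nW58oWuBo2eJpGOUpGChlVyjf1uhalmfWV2eWXGfWoagXJqiX6OauaN0oo57lH99jXx/iHx/hn1+h3x9iXt8jHl7kHd8lXR+mXGBnW6HoGuPomeZoGSjkmGjgF+jbV2jXV+jXXKjXoSjYZWiY6Khtqt7oIqBmH2HlHqHjnqCiXx/h3x+h3x9int+jXl/kXeBlXSEmXGKnG6Sn2ybmmmgjmeigWWicWOiY2SiY3OiZIKhZo+gaJufqK+DnIePoXmZn3SSmHaHj3mBiXt/h3x+iHx/inqAjXmCkXeGlHSLl3KSmnCalG2ci2uegGqfdGmfaGmfaXWfaYCea4udbZSbgq2Ai4Cgp2+tr2yhp2+OmnSDj3l+iXx+h3x/iHyBinqDjXmGkHeKk3WQk3OVjnGXiHCZgG+ad26bbm2bbnaabn+ab4eYcY6XaLmTZm+um166wGC0uWeVqm6DmXV9jXp9h3x/hn2Bh3yDiXuFjHmJjniOjXaQinWShnSUgHOVeXKWc3KWcniVc3+Vc4SUdYmSPs6hPm3AfUTGzlHIzV2cvmaDp295lHd6iXt9hX2AhX2Ch3yEiHuHiXqKiXmMh3iOhHePgHaQe3aRdnaRdnqRdn6Qd4KPeIaOFd2fHHW9RijFzT3W3VKf019/umlyoHN0jnp6hn1+hH6BhH2Dhn2FhnyHhXuIhHqKgnqLf3mLfHmMeXmMeXuMeX6MeYGLeoOKAdWHA3mqEyCtqCjQ5Ead5Fh3z2JosHBtlnl2iHx8hH6Ag36ChH6Eg32Eg32FgnyGgXyHf3uIfXuIe3uIe3yIe36Ie4CHfIKHAMJnAGuAAi+GYSOp3TmU7lFn4mJdwnNnoXtyjX16hH5+gn+Bgn6Cgn6Dgn6DgX2EgH2Ff32Ffn2FfXyFfH2FfX+FfYCFfYGEBbdHAFheACpNGhl8vzeG7klO725Z03xjrn9uk394hn99gn9/gX+BgX+BgX6CgH6CgH6Df36Df36Dfn6Dfn6Dfn+DfoCDfoCDGq4pAFJSACIzCShRh0N44llC9YFU4YpfvIdpm4N1iYB8gn9/gX+AgH+BgH+BgH+BgH+Bf36Cf36Cf36Cfn+Cfn+Cf3+Cf4CBa6w0DFZVACUzACEzN1hkyIE+85tO6Z5cx5Nmo4lxjYN6hIB+gX9/gH+AgH+AgH+AgH+Bf3+Bf3+Bf3+Bf3+Bf3+Bf3+Bf4CBv55AKVZfACIzACUzF1tZl6g/675G7LZY0KNjq5FvkYZ4hYF9gYB/gH+AgH+AgH+AgH+Af3+Af3+Af3+Af3+Af3+Af3+Af4CA2GlGXz94AiJDACMzA1dXMJwt1OE96tFU07VhsJtslYp3h4N9gYB/gH9/gH+AgH+AgH+Af3+Af3+Af3+Af3+Af3+Af3+Af4CA6UtLqzqQDx5wACU/AFRcGJ1RhNow2ORP08hfs6ZrmI92iIV8goF/gIB/gH+AgH+AgH+Af3+Af3+Af3+Af3+Af3+Af3+Af4CA7VFn1zSePhueAC91AFxzDKV1NNQmp9tLxM5es7BqmZR1iYZ8goF+gIB/gIB/gH+AgH+Af3+Af3+Af3+Af3+Af3+Af3+Af4CA5lh44kGlhCLGByGlAGKYCbGeJM1QdtJIpsZdqLBrmZh1iYh7g4J+gIB/gIB/gH+AgH+Af3+Af3+Af3+Af3+Af3+Af3+Af4CA116B3k6ntzHYJhjCClq2ELC8KMl8TshIir1fmKpskpd1iYl7g4J+gIB/gIB/gIB/gH+Af3+Af3+Af3+Af3+Af3+Af3+Af3+AwmWF0FmjxkfRXCzNH0zCIJnAMsKeTb1mdLJiiqNujJR2h4h8goN+gIB/gIB/gIB/gH+Af3+Af3+Af3+Af3+Af3+Af3+Af3+ArW2GvWScwljDgUfDN0TBNYS8QLmzVbJ/Zqhmf5xxhpB4hId8goJ+gIB/gIB/gIB/gIB/gH+Af3+Af3+Af3+Af3+Af3+Af3+AnHSFqW2UsmWvkFu0WFC0S3WyUaKuXqaPa553eJV0gYx5goZ9gYJ+gIB/gIB/gIB/gIB/gH+Af3+Af3+Af3+Af3+Af3+Af3+Aj3mDmXSMoW+ekmmlcWKmXnClYI6haJyVcJaBdo94fol7gIR9gIF/gIB/gIB/gIB/gIB/gICAf3+Af3+Af3+Af3+Af3+Af3+A"/>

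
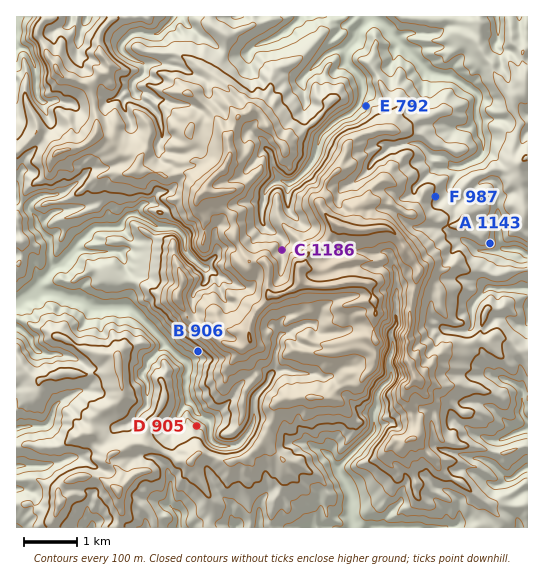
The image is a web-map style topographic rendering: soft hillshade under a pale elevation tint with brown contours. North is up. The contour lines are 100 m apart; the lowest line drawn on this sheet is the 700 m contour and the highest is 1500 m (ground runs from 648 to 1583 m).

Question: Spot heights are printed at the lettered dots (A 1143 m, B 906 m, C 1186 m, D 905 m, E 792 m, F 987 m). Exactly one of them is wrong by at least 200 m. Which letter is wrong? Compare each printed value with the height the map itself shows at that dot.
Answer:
A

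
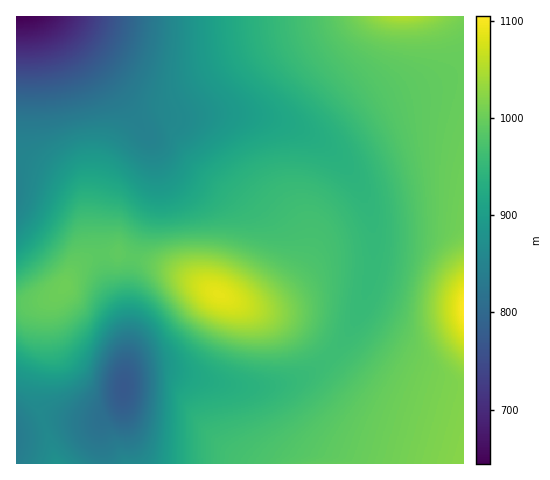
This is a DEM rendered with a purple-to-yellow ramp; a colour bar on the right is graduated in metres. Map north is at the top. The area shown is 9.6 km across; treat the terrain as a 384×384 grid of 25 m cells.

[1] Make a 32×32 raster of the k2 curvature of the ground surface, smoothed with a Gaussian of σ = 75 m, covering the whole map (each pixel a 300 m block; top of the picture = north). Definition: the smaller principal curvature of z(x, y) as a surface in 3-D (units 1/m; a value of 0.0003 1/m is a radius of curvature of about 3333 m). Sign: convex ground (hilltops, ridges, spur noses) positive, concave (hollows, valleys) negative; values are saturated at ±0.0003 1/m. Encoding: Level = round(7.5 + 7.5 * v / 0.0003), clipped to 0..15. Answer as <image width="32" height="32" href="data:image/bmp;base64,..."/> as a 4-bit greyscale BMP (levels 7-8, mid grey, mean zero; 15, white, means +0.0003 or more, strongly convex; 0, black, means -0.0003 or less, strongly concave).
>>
<image width="32" height="32" href="data:image/bmp;base64,Qk12AgAAAAAAAHYAAAAoAAAAIAAAACAAAAABAAQAAAAAAAACAAATCwAAEwsAABAAAAAAAAAAAAAAABEREQAiIiIAMzMzAERERABVVVUAZmZmAHd3dwCIiIgAmZmZAKqqqgC7u7sAzMzMAN3d3QDu7u4A////AGd3dUdEZ4iId2RDNFZ3d3dmZmVWJGeIiHd3d3d3d3d3ZmVUUxRniId3d3d3d3iHd2ZVVEAUeIiHd3d3d3d4iHdmRVQgBHiHdmZnd3d3eIiHZVVVIAR3ZVREVWZ3d3d3dlV4hhAEZUQzNERFZ3d3d1NomHYgA1QzNEVVVVZ3d3Q0iId3IANTNFZndmVVZ3dURpiYhzADVVZ4iId2VVZ3RWeomIgxE2eZmYiHd2VWdlZ4qIimQiNom6mId3d2VWZWeIiJhUQ0aJqph2Zmd2VmVnh3eHVWRGiZqXZVZndlZlZnd3d2aVVoiIZVVWd3ZWdlVmd3h3lVZ3ZURVZ3iHVndURnd4h5ZWZVRFZneIhlZ3dlVneIeGVlVVVnd4iIZWd3d1VniHdlVWZnd4iIh2Vnd3dVZ3d3ZVZniHiIiIZVZ3d3VWd3d2VWeIiIiIh2Vnd3d2ZniIdkVoiIiIiHZWZ3d3d2Z4h2VEZ3eIh3ZlVnd3d3d2d3ZVRWZmZmZlVWd3d3d3d3d2ZVdmVVVVVWZ3d3d3d3d3dmZ3dmZlVmZ3d3d3d3d3d3Zmd3d3d3d3d3d3d3d3d3Zmd3d3d3eIiId3d3d3dmZmZnd3d3iIiIiId3d3d3ZmZmZnd3eIiIiIh3dmZmZ2ZmZmZ3d3iIiIh3d2VERVZlVmZmd3d3iIiId3dlVERW"/>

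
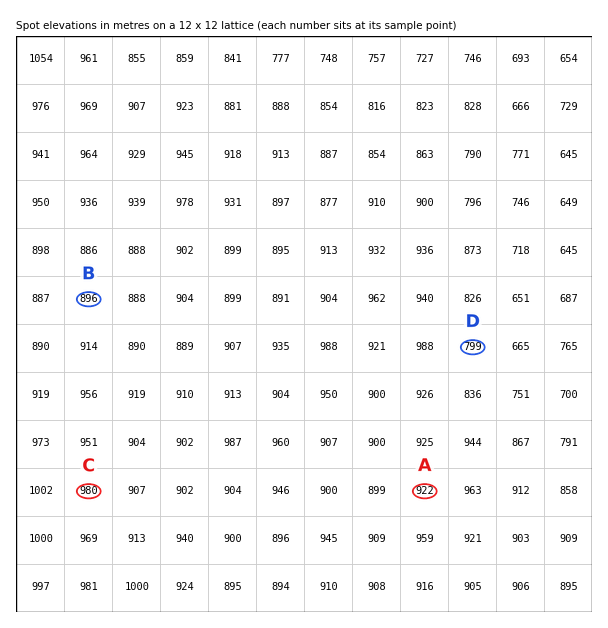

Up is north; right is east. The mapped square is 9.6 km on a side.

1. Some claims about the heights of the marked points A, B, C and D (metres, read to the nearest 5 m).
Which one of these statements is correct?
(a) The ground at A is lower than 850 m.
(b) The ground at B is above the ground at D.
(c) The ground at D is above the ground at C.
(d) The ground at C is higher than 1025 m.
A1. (b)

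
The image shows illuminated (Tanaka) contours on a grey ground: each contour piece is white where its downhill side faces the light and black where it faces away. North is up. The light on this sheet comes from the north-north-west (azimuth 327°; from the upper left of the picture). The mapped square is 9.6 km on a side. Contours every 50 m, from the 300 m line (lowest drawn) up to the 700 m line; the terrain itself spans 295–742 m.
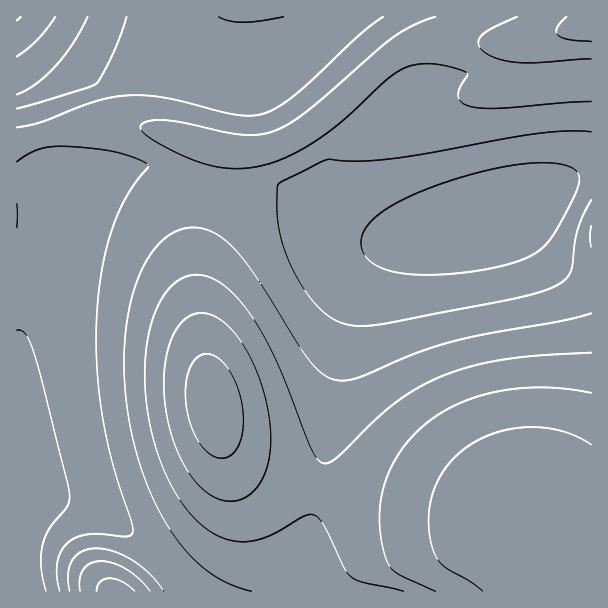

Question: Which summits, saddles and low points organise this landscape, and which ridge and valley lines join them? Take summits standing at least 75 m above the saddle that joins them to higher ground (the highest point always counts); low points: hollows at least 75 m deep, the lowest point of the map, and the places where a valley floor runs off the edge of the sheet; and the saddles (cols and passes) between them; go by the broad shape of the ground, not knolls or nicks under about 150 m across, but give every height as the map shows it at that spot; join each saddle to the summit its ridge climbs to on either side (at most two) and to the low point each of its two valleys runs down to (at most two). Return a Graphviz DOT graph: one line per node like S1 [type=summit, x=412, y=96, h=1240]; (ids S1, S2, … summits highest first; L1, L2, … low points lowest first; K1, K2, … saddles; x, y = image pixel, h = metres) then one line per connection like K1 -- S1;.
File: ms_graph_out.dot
graph terrain {
  S1 [type=summit, x=540, y=521, h=742];
  S2 [type=summit, x=213, y=405, h=730];
  S3 [type=summit, x=591, y=21, h=672];
  S4 [type=summit, x=117, y=591, h=667];
  L1 [type=low, x=17, y=17, h=295];
  L2 [type=low, x=492, y=215, h=413];
  L3 [type=low, x=17, y=590, h=418];
  K1 [type=saddle, x=318, y=489, h=603];
  K2 [type=saddle, x=378, y=69, h=559];
  K3 [type=saddle, x=171, y=575, h=521];
  K4 [type=saddle, x=210, y=183, h=517];
  K5 [type=saddle, x=39, y=137, h=509];
  K1 -- S1;
  K1 -- S2;
  K1 -- L2;
  K2 -- S3;
  K2 -- L1;
  K2 -- L2;
  K3 -- S2;
  K3 -- S4;
  K3 -- L3;
  K4 -- S2;
  K4 -- S3;
  K4 -- L2;
  K4 -- L3;
  K5 -- S3;
  K5 -- L1;
  K5 -- L3;
}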